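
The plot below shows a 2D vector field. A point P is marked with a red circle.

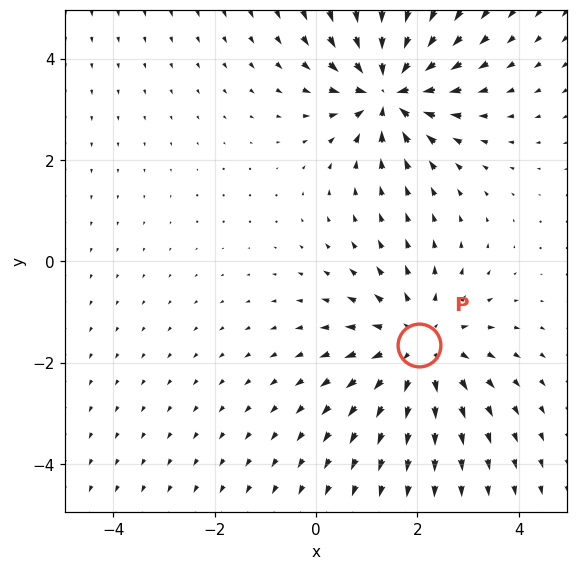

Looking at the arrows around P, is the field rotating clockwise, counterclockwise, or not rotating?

Near P at (2.0, -1.7) the arrows show no circulation. The curl there is ≈0.

not rotating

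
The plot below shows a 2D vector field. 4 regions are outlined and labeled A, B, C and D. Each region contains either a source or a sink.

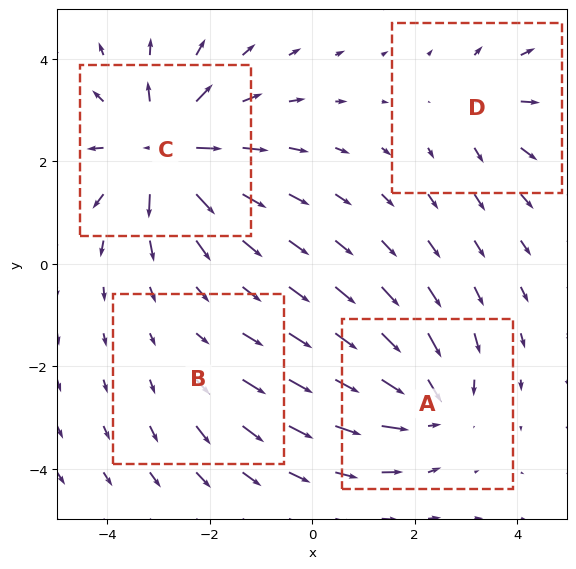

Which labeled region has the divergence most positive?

C

Divergence at each region's feature centre — A: about -4, B: about +2, C: about +6, D: about +3. Region C is most positive.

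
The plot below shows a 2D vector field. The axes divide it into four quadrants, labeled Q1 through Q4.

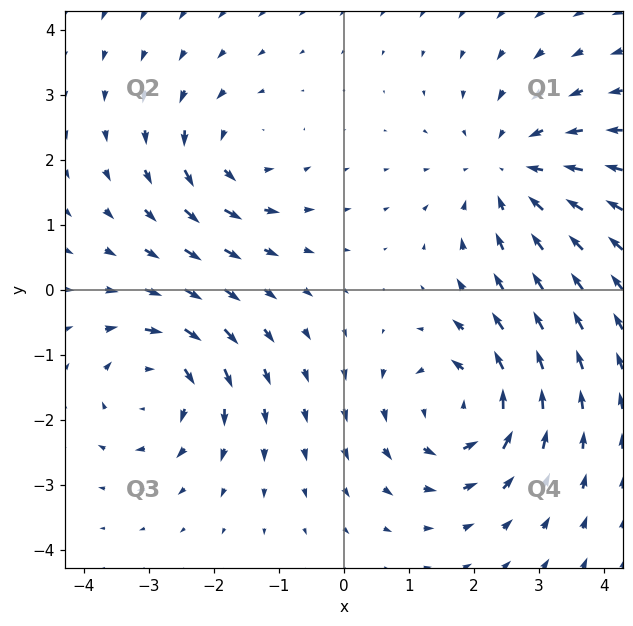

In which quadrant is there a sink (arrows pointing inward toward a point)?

The sink sits at approximately (2.6, 1.8), which lies in quadrant Q1. The divergence there is about -4, negative as expected for a sink.

Q1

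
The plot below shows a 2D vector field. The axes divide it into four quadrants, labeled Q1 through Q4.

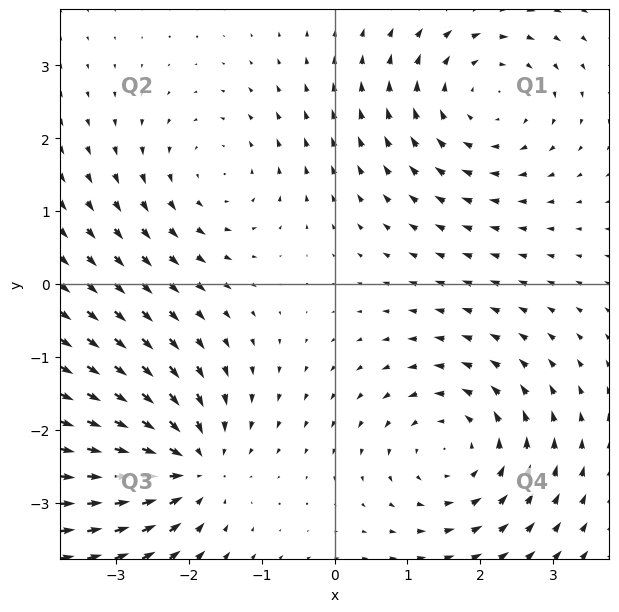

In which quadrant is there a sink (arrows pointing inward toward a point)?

The sink sits at approximately (-2.0, -2.5), which lies in quadrant Q3. The divergence there is about -5, negative as expected for a sink.

Q3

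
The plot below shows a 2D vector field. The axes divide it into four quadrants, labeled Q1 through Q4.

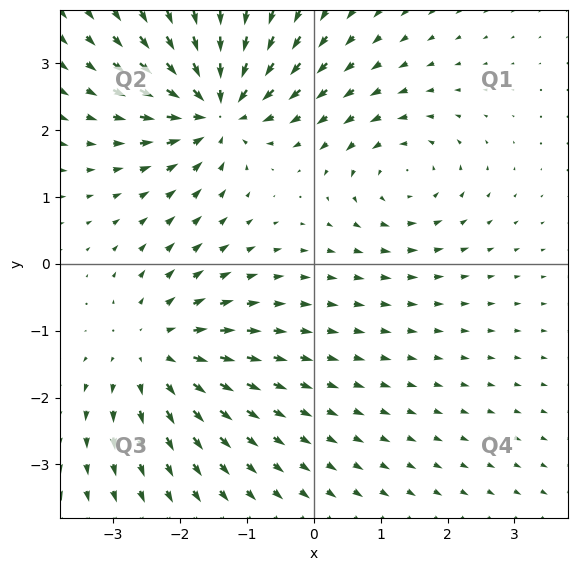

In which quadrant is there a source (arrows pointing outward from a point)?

Q3

The source sits at approximately (-2.4, -1.3), which lies in quadrant Q3. The divergence there is about +3, positive as expected for a source.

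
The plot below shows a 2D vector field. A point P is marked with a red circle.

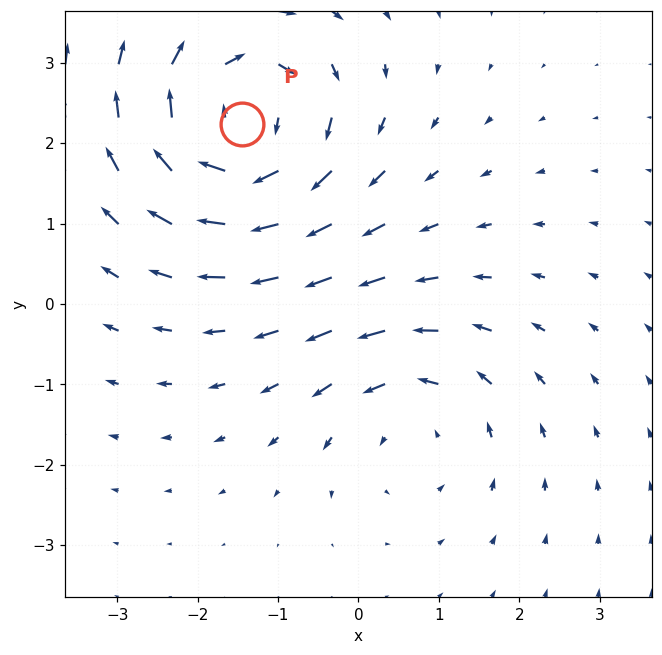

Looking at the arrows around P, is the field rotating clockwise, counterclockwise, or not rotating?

clockwise

Near P at (-1.4, 2.2) the arrows circulate clockwise. The curl (z-component) there is about -5; negative curl means clockwise rotation.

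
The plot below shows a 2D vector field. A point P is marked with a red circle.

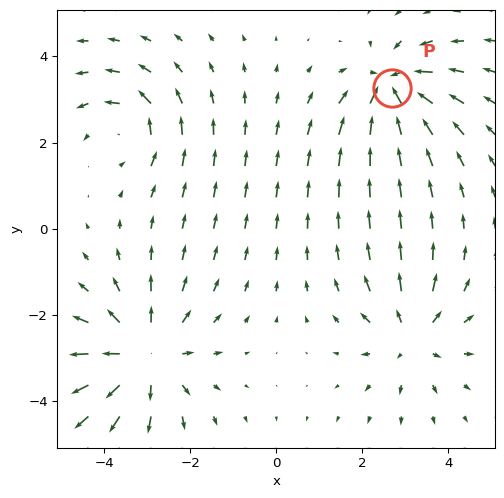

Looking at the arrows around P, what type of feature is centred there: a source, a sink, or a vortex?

At P (2.7, 3.3) the arrows converge inward. Divergence about -5, curl ≈0 — negative divergence with near-zero curl is a sink.

sink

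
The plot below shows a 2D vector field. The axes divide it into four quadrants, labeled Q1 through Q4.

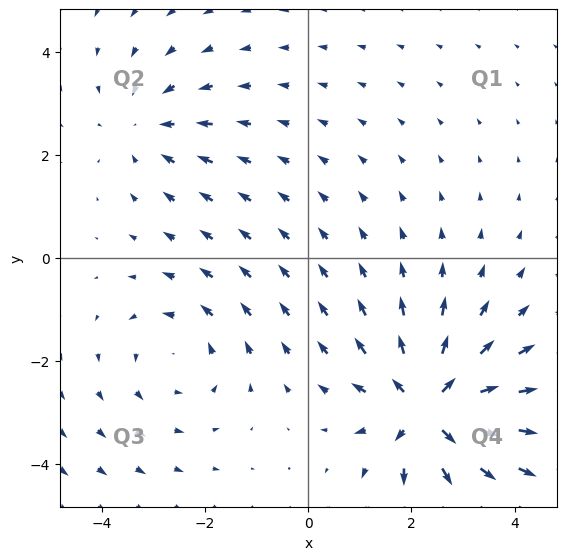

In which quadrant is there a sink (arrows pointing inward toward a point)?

Q2

The sink sits at approximately (-3.2, 2.6), which lies in quadrant Q2. The divergence there is about -2, negative as expected for a sink.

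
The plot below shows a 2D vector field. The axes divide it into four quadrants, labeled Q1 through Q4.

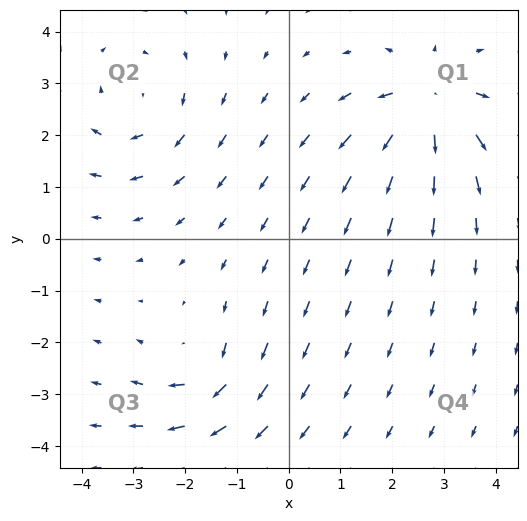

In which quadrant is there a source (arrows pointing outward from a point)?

Q1

The source sits at approximately (2.7, 2.6), which lies in quadrant Q1. The divergence there is about +6, positive as expected for a source.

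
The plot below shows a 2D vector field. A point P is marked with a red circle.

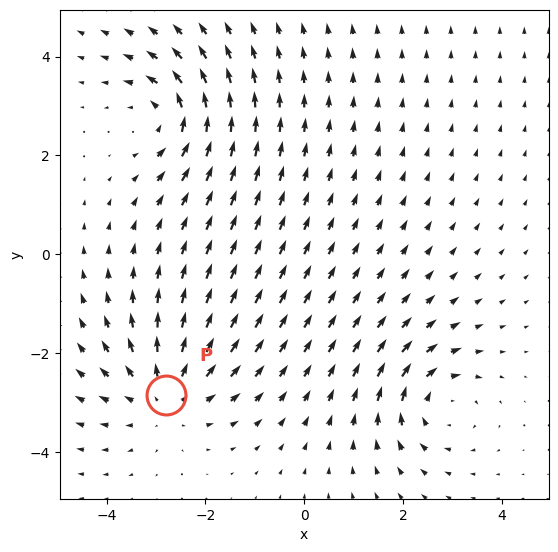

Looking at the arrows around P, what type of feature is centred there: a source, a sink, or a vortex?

At P (-2.8, -2.8) the arrows spread outward. Divergence about +4, curl ≈0 — positive divergence with near-zero curl is a source.

source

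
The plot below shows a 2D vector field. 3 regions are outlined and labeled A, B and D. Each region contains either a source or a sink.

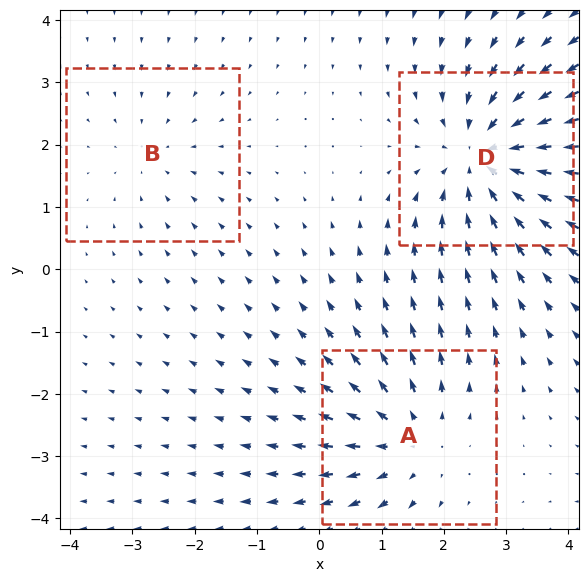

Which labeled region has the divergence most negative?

D

Divergence at each region's feature centre — A: about +3, B: about -2, D: about -4. Region D is most negative.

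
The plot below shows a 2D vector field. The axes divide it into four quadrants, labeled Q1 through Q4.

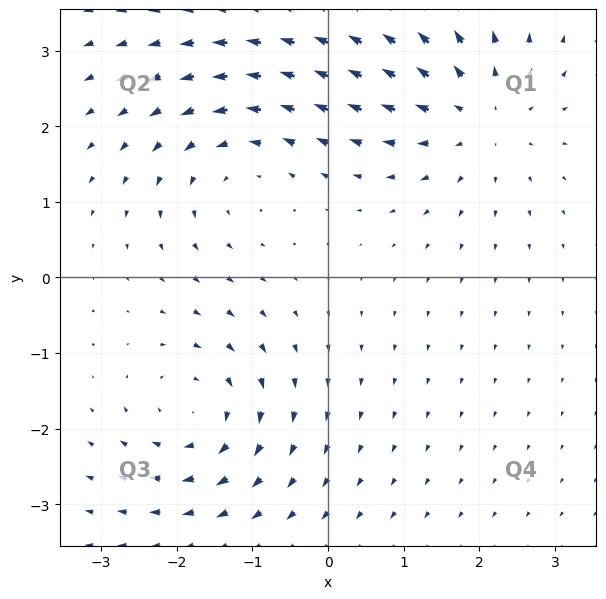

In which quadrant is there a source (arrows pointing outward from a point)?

Q1

The source sits at approximately (2.0, 2.2), which lies in quadrant Q1. The divergence there is about +4, positive as expected for a source.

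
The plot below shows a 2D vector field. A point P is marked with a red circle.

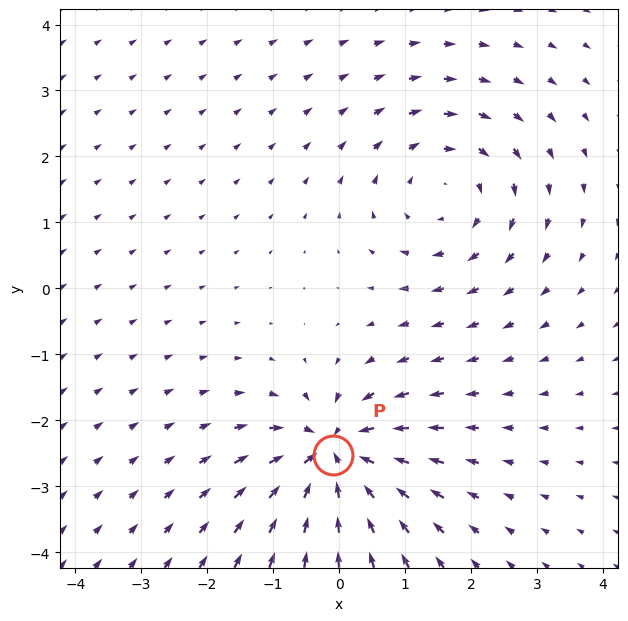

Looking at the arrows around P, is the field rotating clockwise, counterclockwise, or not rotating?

Near P at (-0.1, -2.5) the arrows show no circulation. The curl there is ≈0.

not rotating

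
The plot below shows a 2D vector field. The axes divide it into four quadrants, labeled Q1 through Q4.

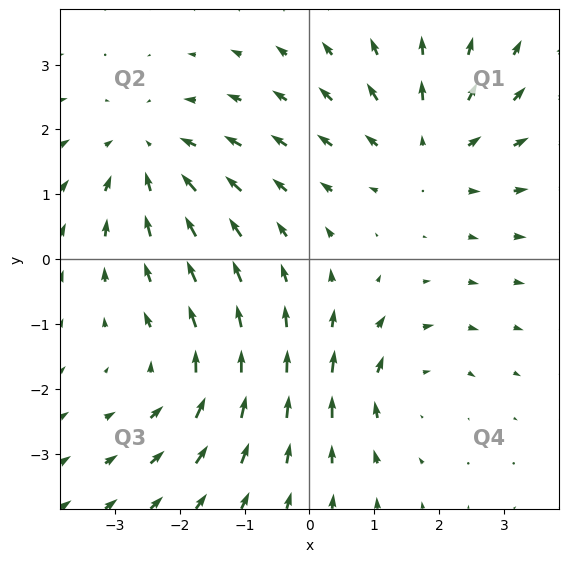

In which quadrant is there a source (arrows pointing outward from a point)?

The source sits at approximately (1.8, 1.7), which lies in quadrant Q1. The divergence there is about +3, positive as expected for a source.

Q1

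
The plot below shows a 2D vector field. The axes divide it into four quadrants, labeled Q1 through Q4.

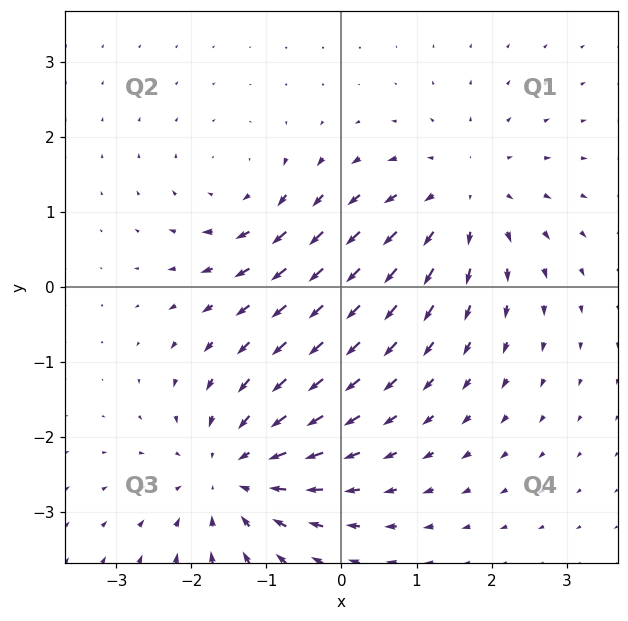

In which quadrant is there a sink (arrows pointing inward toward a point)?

The sink sits at approximately (-1.4, -2.5), which lies in quadrant Q3. The divergence there is about -4, negative as expected for a sink.

Q3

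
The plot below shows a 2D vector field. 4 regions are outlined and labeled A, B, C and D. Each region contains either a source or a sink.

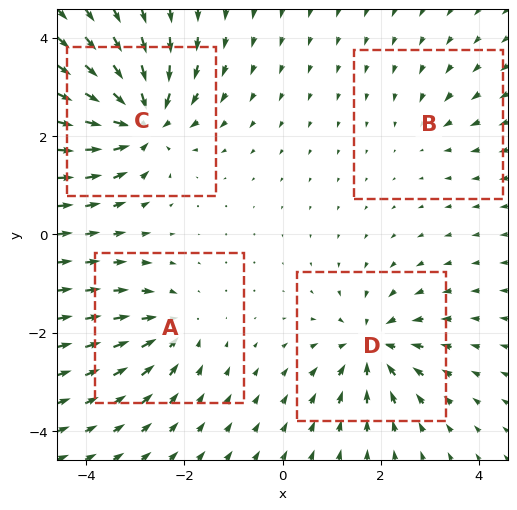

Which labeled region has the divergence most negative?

Divergence at each region's feature centre — A: about -4, B: about -2, C: about -8, D: about -6. Region C is most negative.

C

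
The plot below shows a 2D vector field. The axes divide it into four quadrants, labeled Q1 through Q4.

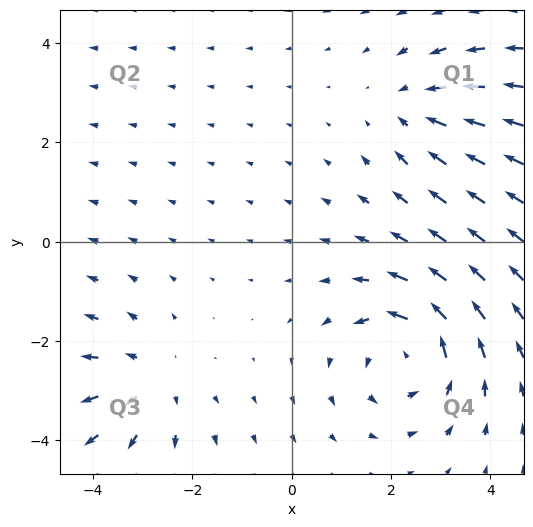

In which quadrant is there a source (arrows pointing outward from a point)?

The source sits at approximately (-2.8, -2.8), which lies in quadrant Q3. The divergence there is about +3, positive as expected for a source.

Q3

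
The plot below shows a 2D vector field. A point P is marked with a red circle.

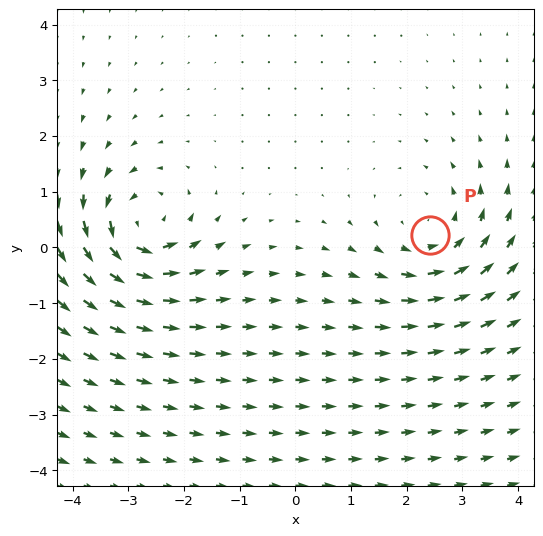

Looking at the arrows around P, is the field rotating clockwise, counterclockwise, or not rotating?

Near P at (2.4, 0.2) the arrows circulate counterclockwise. The curl (z-component) there is about +4; positive curl means counterclockwise rotation.

counterclockwise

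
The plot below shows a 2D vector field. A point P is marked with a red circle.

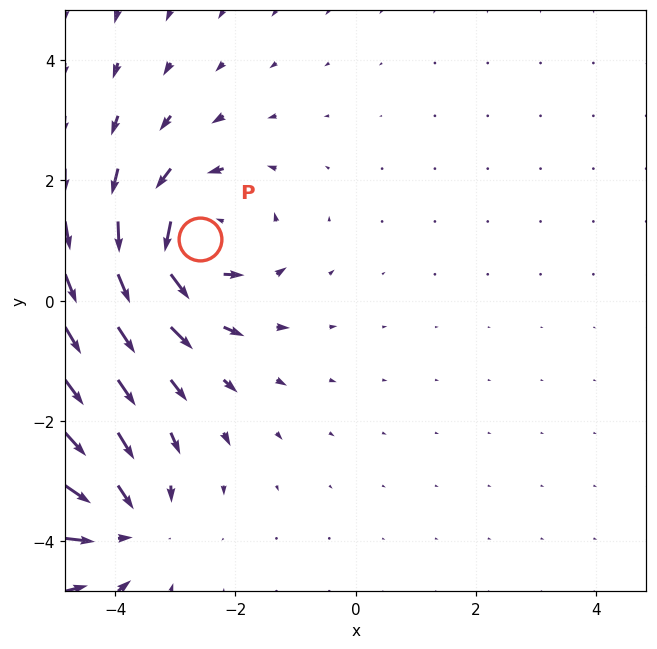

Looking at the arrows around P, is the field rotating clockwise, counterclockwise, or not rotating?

counterclockwise

Near P at (-2.6, 1.0) the arrows circulate counterclockwise. The curl (z-component) there is about +5; positive curl means counterclockwise rotation.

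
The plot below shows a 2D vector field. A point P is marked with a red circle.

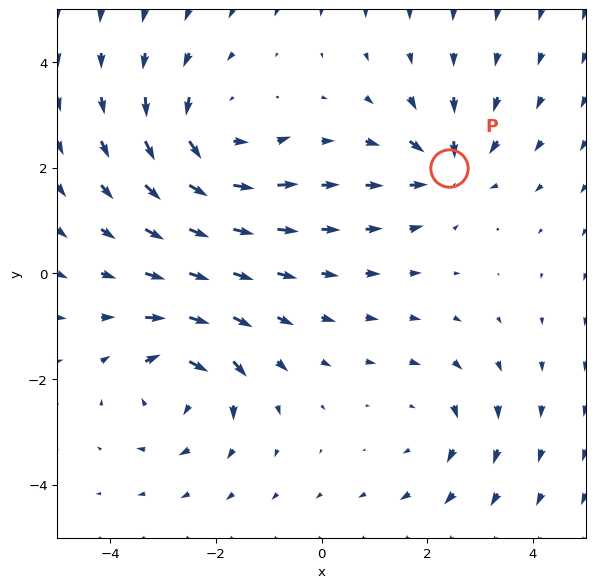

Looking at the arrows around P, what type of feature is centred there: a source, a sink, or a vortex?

sink

At P (2.4, 2.0) the arrows converge inward. Divergence about -4, curl ≈0 — negative divergence with near-zero curl is a sink.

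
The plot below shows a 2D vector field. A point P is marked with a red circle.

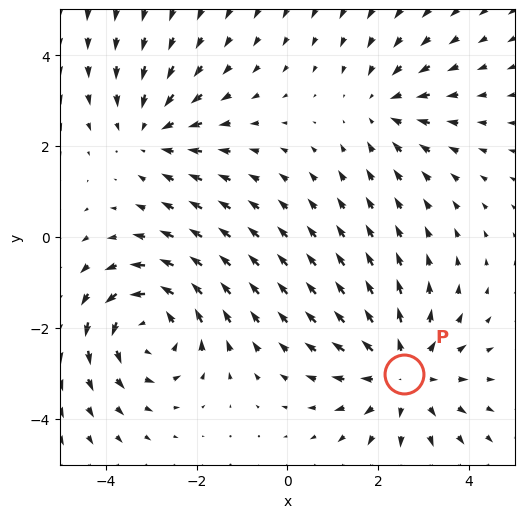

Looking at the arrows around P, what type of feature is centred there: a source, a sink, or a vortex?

At P (2.6, -3.0) the arrows spread outward. Divergence about +4, curl ≈0 — positive divergence with near-zero curl is a source.

source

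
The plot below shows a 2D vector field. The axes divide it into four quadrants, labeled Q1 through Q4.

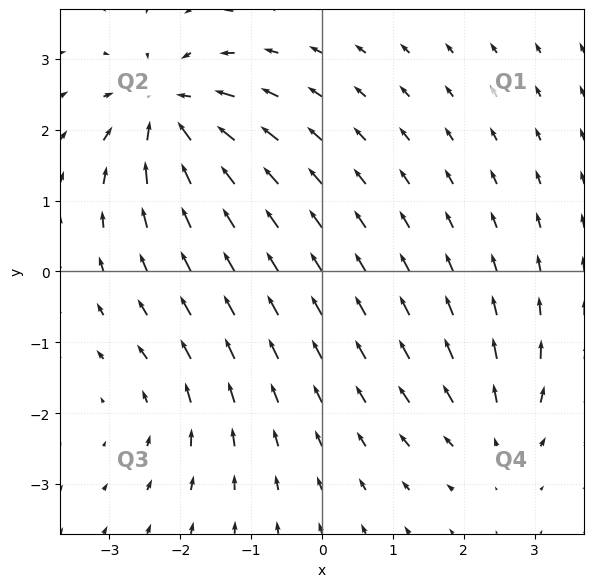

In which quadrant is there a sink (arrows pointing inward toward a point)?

The sink sits at approximately (-2.2, 2.2), which lies in quadrant Q2. The divergence there is about -6, negative as expected for a sink.

Q2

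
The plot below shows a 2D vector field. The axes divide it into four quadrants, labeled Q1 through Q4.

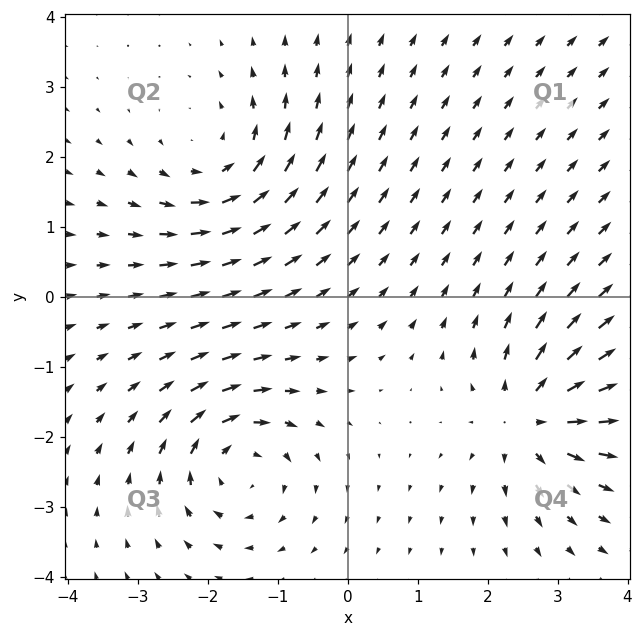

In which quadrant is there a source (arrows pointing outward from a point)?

Q4

The source sits at approximately (2.6, -1.7), which lies in quadrant Q4. The divergence there is about +4, positive as expected for a source.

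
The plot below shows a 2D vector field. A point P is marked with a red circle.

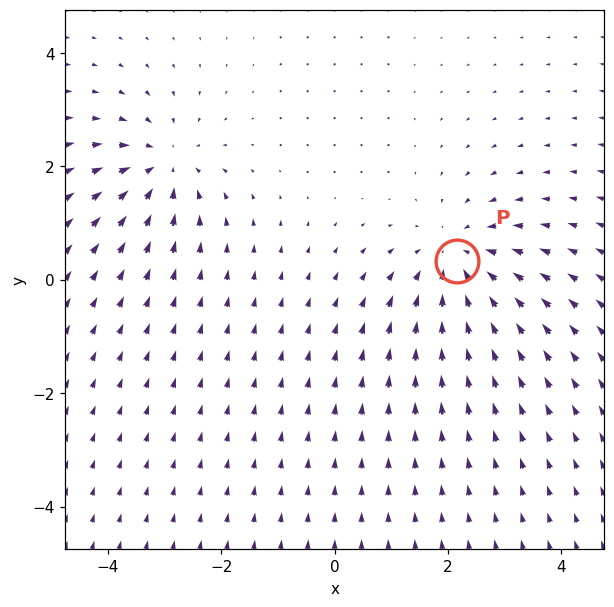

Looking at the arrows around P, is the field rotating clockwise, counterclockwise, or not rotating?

Near P at (2.2, 0.3) the arrows show no circulation. The curl there is ≈0.

not rotating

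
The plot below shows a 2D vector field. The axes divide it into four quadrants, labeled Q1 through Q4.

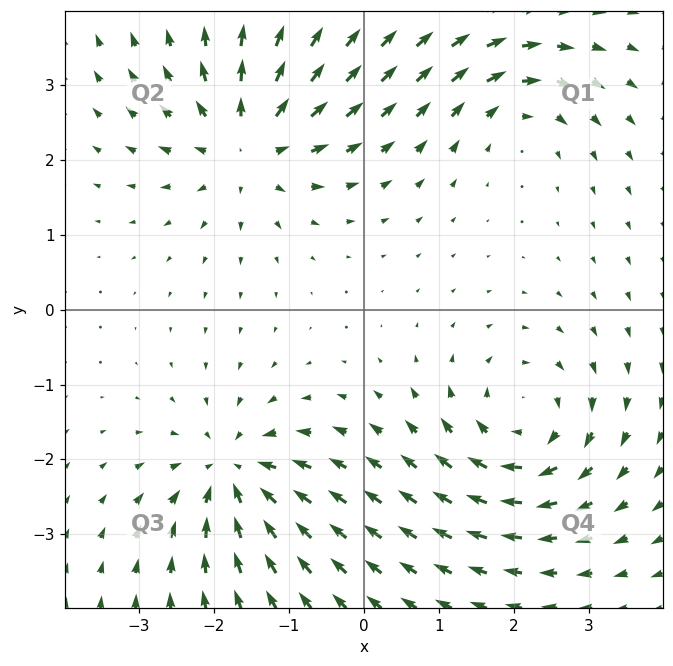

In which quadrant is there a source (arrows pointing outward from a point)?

The source sits at approximately (-1.5, 2.2), which lies in quadrant Q2. The divergence there is about +6, positive as expected for a source.

Q2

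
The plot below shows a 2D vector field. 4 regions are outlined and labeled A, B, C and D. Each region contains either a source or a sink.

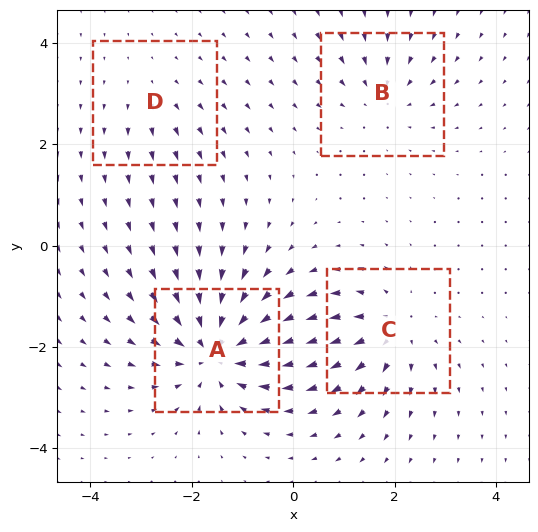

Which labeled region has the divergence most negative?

Divergence at each region's feature centre — A: about -8, B: about -4, C: about +5, D: about +2. Region A is most negative.

A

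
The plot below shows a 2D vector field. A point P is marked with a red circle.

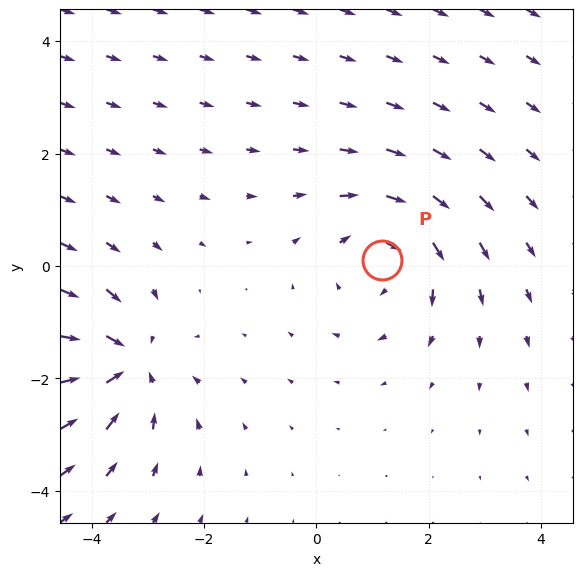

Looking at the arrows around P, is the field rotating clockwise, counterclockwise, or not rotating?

Near P at (1.2, 0.1) the arrows circulate clockwise. The curl (z-component) there is about -3; negative curl means clockwise rotation.

clockwise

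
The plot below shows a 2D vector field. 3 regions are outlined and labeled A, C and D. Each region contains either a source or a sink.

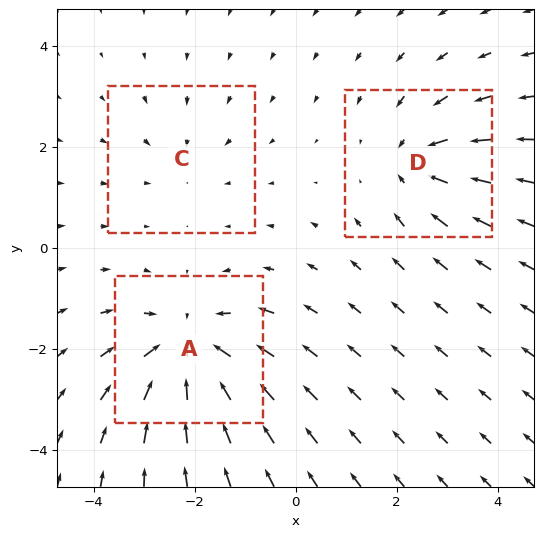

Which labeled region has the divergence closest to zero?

Divergence at each region's feature centre — A: about -5, C: about -2, D: about -3. Region C is closest to zero.

C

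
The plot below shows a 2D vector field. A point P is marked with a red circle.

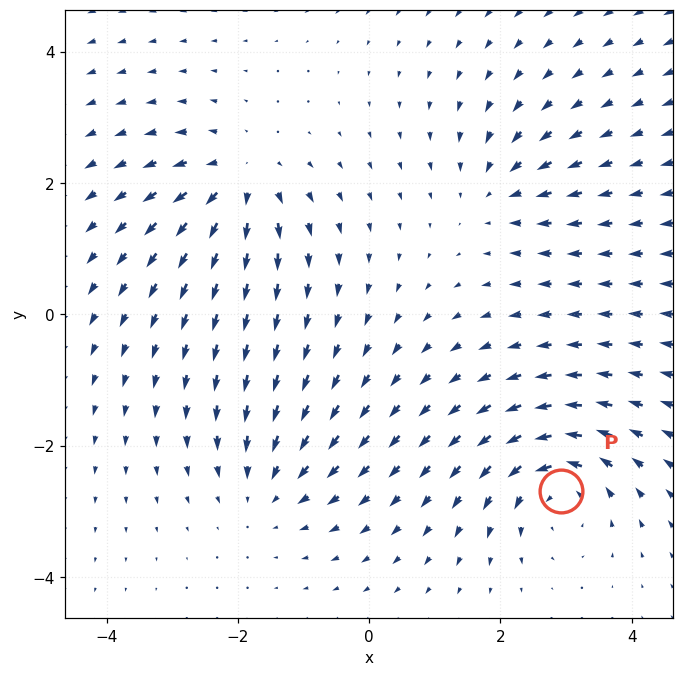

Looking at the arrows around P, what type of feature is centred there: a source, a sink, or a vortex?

vortex

At P (2.9, -2.7) the arrows circulate counterclockwise. Divergence ≈0, curl about +5 — near-zero divergence with nonzero curl is a vortex.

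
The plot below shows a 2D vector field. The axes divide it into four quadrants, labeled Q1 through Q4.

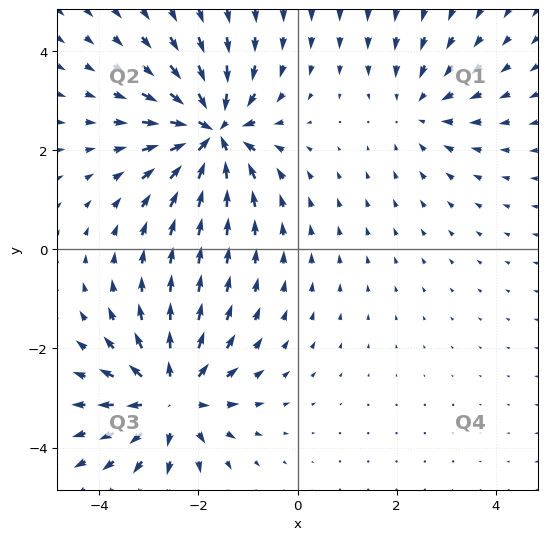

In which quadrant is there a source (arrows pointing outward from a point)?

Q3

The source sits at approximately (-2.5, -3.0), which lies in quadrant Q3. The divergence there is about +5, positive as expected for a source.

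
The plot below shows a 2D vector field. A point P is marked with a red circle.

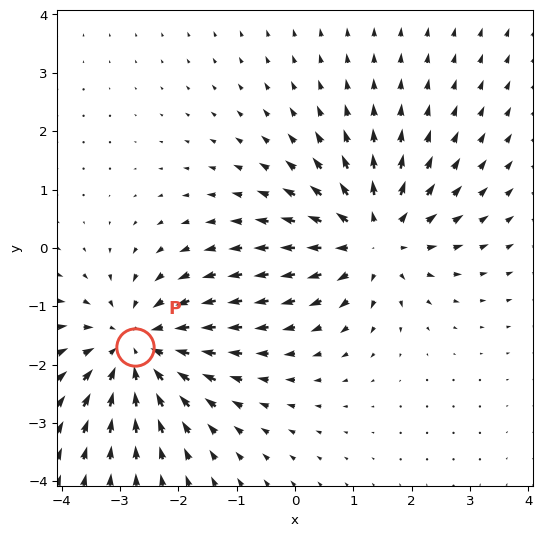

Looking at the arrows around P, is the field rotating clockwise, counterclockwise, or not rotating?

not rotating

Near P at (-2.7, -1.7) the arrows show no circulation. The curl there is ≈0.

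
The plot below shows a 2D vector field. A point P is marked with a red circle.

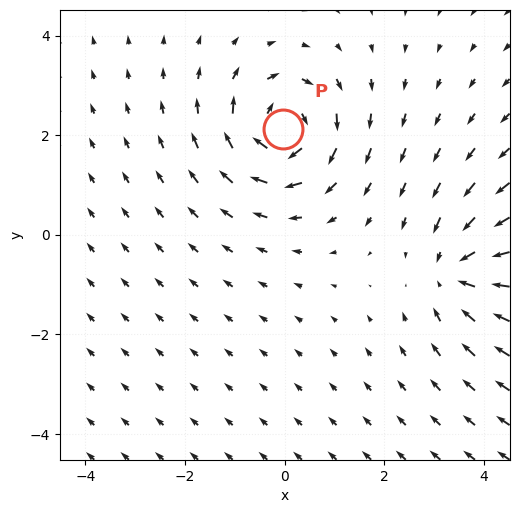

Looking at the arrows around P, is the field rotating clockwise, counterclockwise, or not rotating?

clockwise

Near P at (-0.0, 2.1) the arrows circulate clockwise. The curl (z-component) there is about -4; negative curl means clockwise rotation.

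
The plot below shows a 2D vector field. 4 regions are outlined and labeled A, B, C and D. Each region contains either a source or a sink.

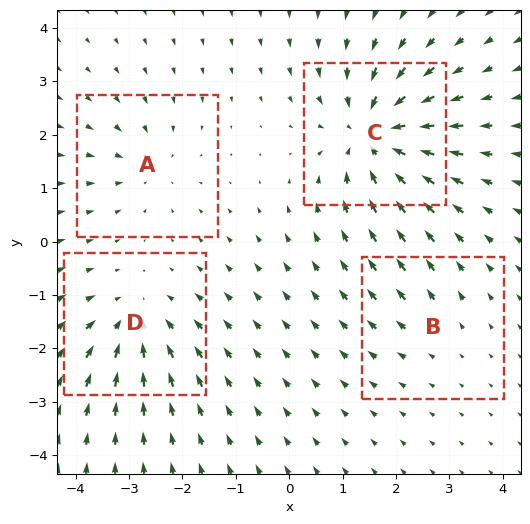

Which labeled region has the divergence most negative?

Divergence at each region's feature centre — A: about -4, B: about +2, C: about -8, D: about -5. Region C is most negative.

C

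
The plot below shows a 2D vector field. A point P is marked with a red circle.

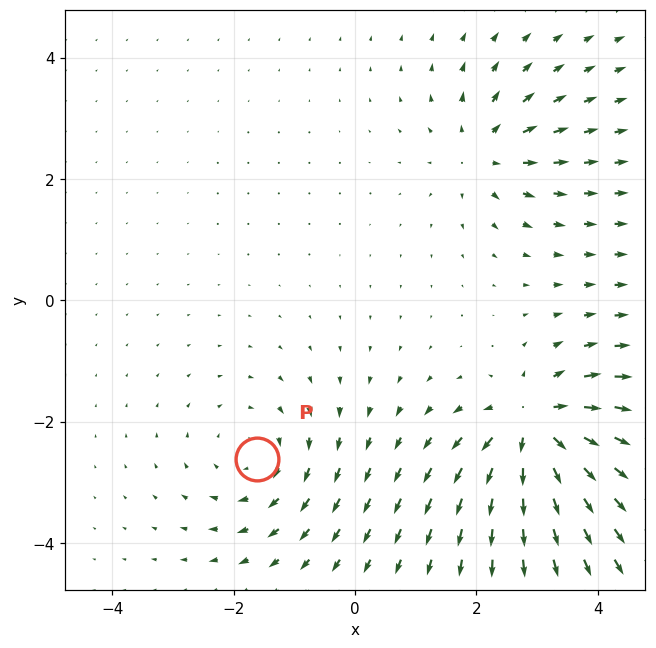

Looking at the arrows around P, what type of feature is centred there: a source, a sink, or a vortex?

At P (-1.6, -2.6) the arrows circulate clockwise. Divergence ≈0, curl about -3 — near-zero divergence with nonzero curl is a vortex.

vortex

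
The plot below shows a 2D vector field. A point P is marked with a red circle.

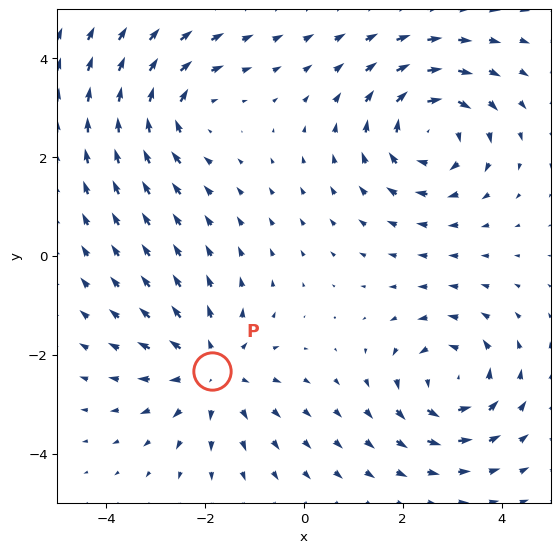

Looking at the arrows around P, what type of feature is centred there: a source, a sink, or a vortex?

At P (-1.9, -2.3) the arrows spread outward. Divergence about +4, curl ≈0 — positive divergence with near-zero curl is a source.

source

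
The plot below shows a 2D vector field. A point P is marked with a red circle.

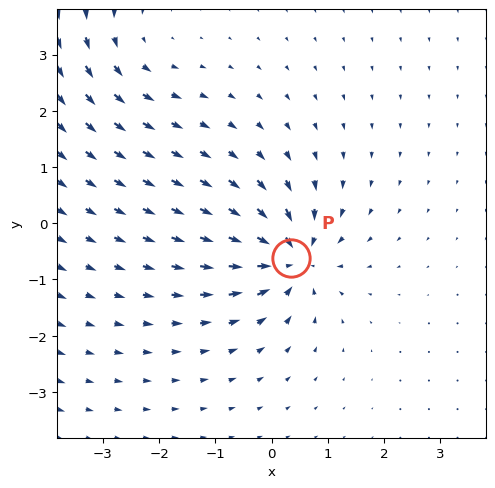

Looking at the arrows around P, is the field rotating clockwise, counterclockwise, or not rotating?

not rotating

Near P at (0.3, -0.6) the arrows show no circulation. The curl there is ≈0.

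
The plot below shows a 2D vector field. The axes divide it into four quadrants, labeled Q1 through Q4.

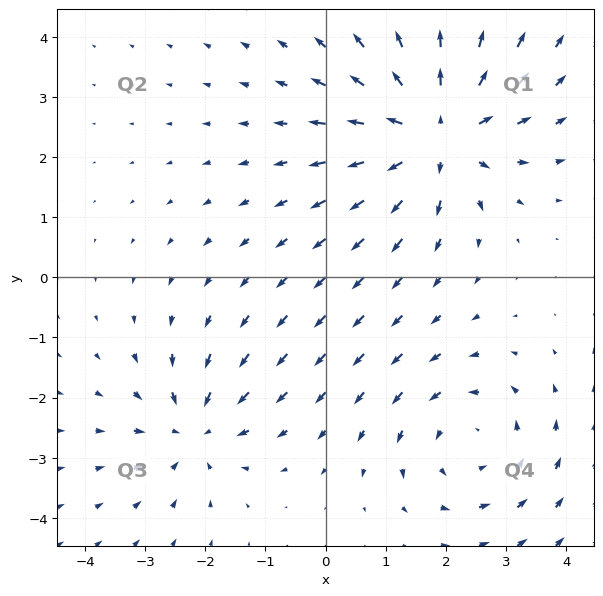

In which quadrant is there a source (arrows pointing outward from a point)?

The source sits at approximately (1.8, 2.4), which lies in quadrant Q1. The divergence there is about +5, positive as expected for a source.

Q1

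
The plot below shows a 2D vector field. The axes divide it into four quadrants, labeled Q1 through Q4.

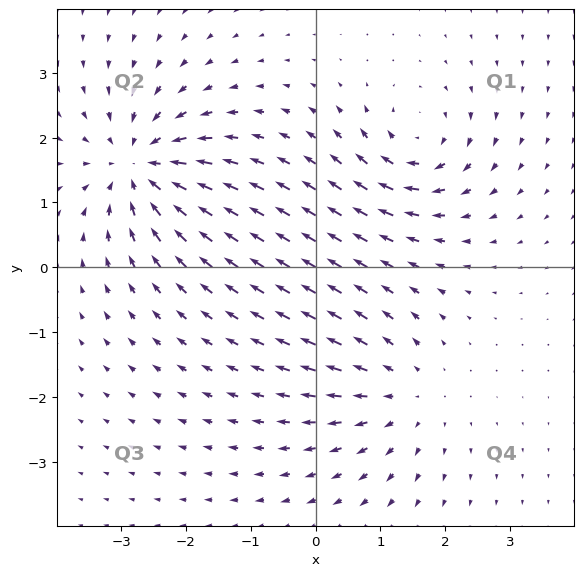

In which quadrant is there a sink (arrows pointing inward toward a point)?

Q2

The sink sits at approximately (-2.7, 1.6), which lies in quadrant Q2. The divergence there is about -6, negative as expected for a sink.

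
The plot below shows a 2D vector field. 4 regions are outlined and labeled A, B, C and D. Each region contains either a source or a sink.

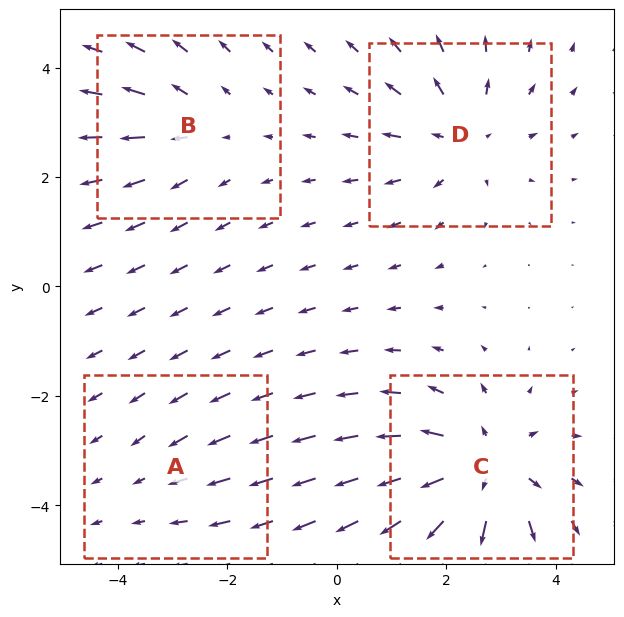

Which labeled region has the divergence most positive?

Divergence at each region's feature centre — A: about -2, B: about +3, C: about +6, D: about +4. Region C is most positive.

C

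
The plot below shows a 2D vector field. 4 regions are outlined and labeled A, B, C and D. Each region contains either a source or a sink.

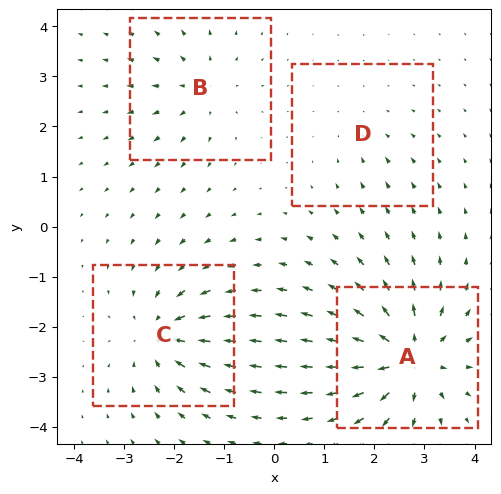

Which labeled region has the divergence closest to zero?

Divergence at each region's feature centre — A: about +8, B: about +4, C: about -6, D: about -2. Region D is closest to zero.

D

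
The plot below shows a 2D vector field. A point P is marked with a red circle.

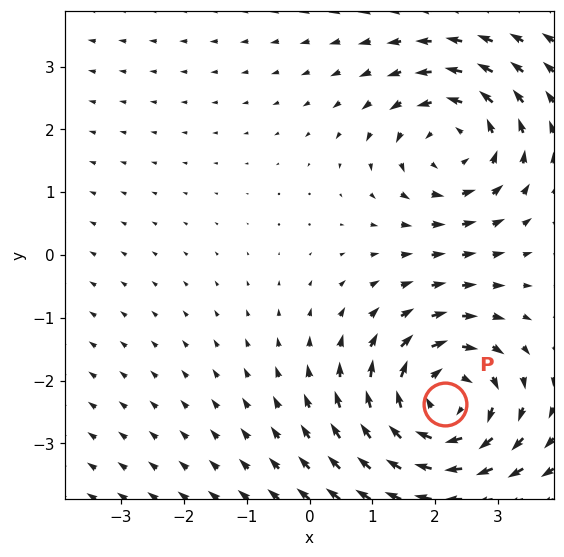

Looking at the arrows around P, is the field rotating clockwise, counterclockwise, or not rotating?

Near P at (2.1, -2.4) the arrows circulate clockwise. The curl (z-component) there is about -5; negative curl means clockwise rotation.

clockwise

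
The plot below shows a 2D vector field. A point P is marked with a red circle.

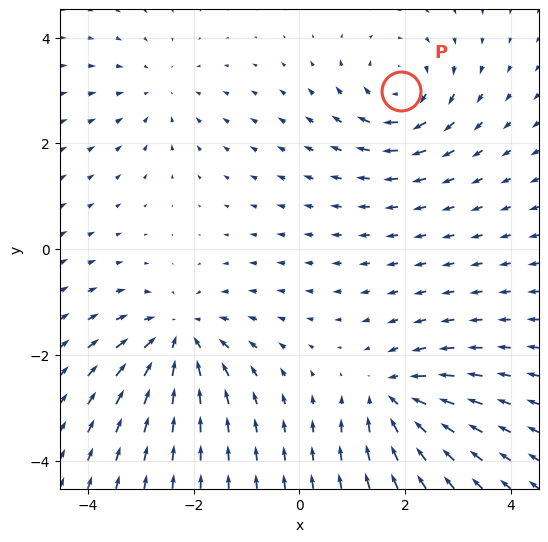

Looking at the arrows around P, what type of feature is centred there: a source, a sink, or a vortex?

vortex

At P (1.9, 3.0) the arrows circulate clockwise. Divergence ≈0, curl about -4 — near-zero divergence with nonzero curl is a vortex.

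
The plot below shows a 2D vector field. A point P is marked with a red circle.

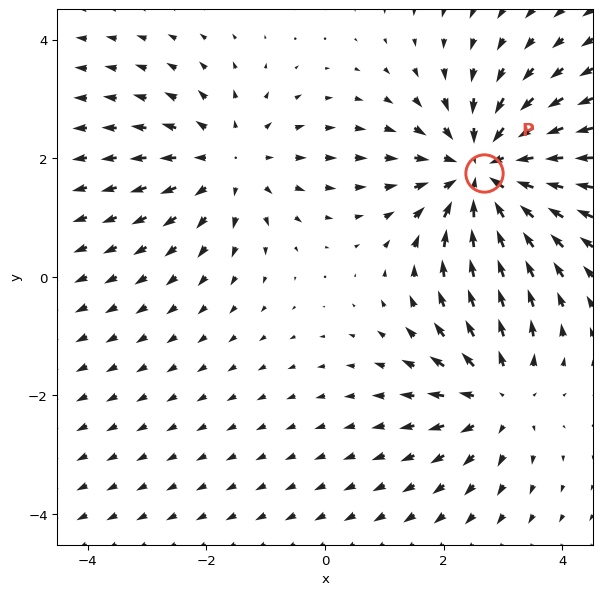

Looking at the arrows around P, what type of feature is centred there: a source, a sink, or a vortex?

At P (2.7, 1.8) the arrows converge inward. Divergence about -4, curl ≈0 — negative divergence with near-zero curl is a sink.

sink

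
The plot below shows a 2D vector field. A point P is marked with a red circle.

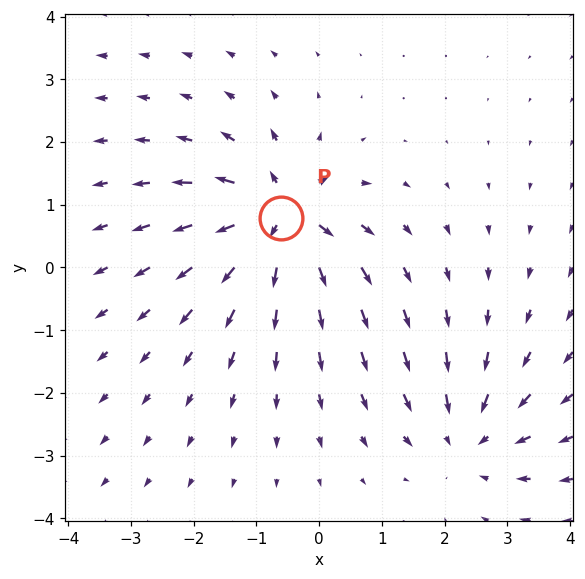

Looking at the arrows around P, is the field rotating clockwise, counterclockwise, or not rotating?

not rotating

Near P at (-0.6, 0.8) the arrows show no circulation. The curl there is ≈0.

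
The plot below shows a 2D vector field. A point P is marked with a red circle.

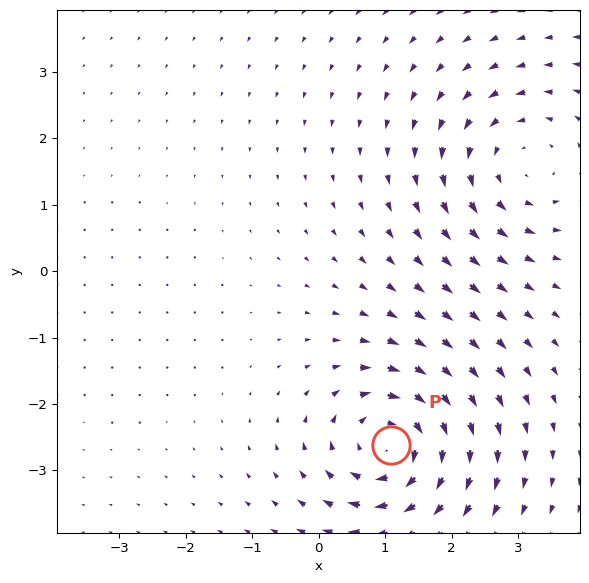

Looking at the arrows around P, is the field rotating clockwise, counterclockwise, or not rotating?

Near P at (1.1, -2.6) the arrows circulate clockwise. The curl (z-component) there is about -6; negative curl means clockwise rotation.

clockwise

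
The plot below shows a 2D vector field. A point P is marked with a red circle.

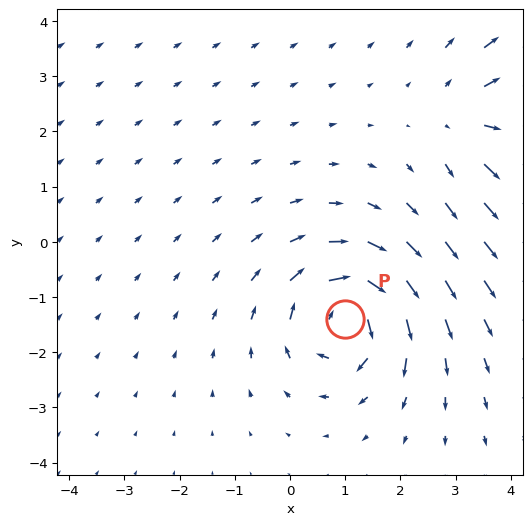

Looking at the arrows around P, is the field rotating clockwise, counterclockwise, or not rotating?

clockwise

Near P at (1.0, -1.4) the arrows circulate clockwise. The curl (z-component) there is about -6; negative curl means clockwise rotation.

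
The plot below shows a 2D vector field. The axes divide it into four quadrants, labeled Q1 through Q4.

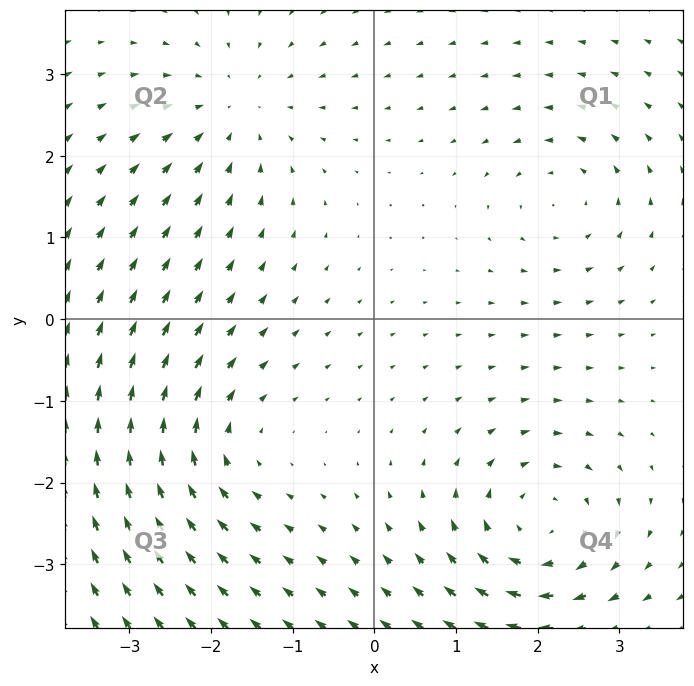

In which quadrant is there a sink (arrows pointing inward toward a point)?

Q2

The sink sits at approximately (-1.7, 2.6), which lies in quadrant Q2. The divergence there is about -3, negative as expected for a sink.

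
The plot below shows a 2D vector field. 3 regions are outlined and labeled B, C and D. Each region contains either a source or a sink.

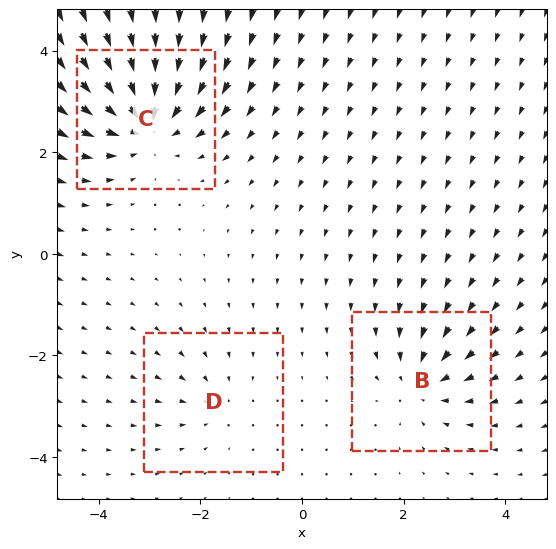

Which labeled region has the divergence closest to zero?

D

Divergence at each region's feature centre — B: about -3, C: about -5, D: about -2. Region D is closest to zero.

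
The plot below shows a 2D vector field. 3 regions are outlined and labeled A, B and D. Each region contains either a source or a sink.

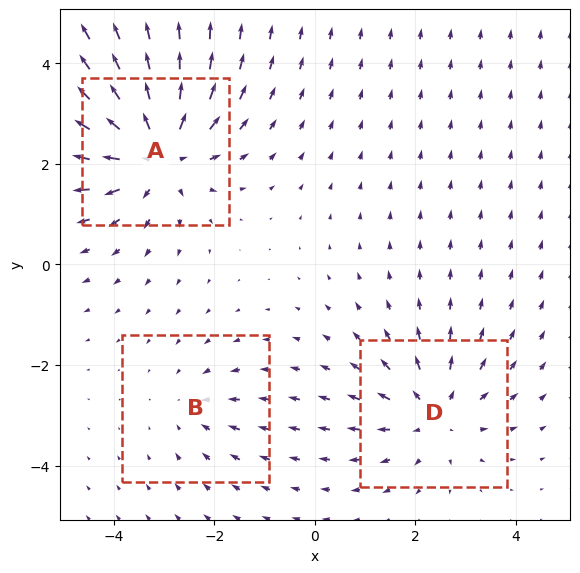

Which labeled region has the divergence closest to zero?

B

Divergence at each region's feature centre — A: about +5, B: about -2, D: about +3. Region B is closest to zero.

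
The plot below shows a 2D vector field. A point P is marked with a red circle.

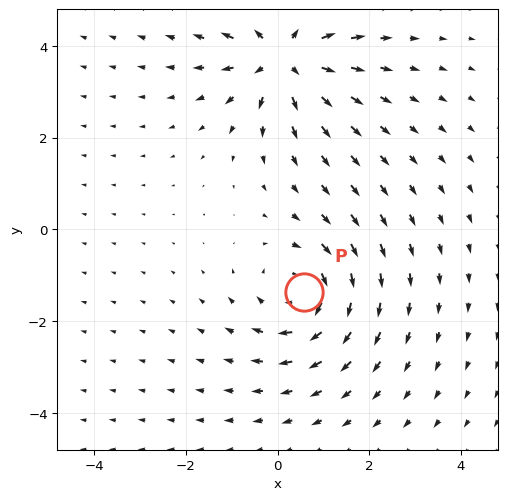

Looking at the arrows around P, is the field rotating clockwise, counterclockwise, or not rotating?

clockwise

Near P at (0.6, -1.4) the arrows circulate clockwise. The curl (z-component) there is about -4; negative curl means clockwise rotation.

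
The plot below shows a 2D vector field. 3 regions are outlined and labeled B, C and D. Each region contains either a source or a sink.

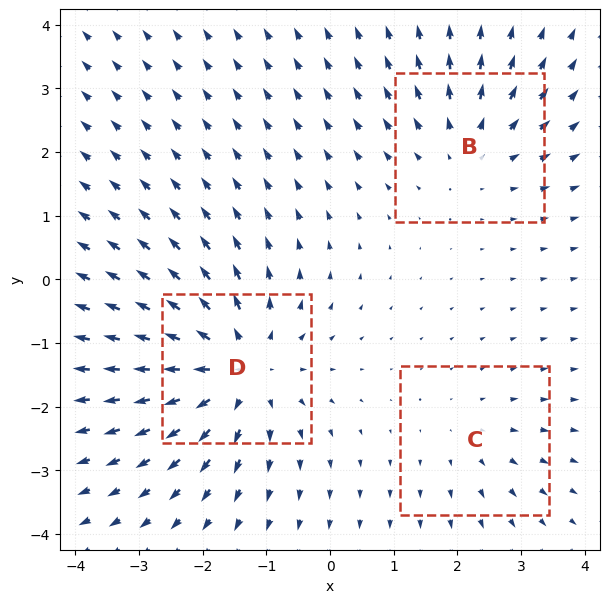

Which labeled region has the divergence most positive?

D

Divergence at each region's feature centre — B: about +3, C: about +2, D: about +5. Region D is most positive.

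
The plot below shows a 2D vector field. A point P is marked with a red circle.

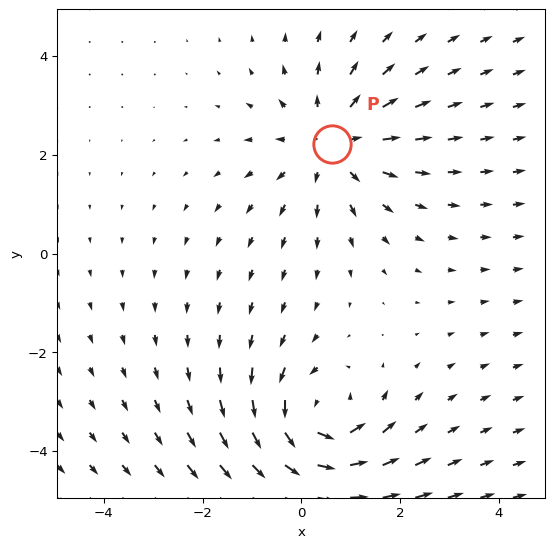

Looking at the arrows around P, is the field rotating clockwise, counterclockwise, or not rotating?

not rotating

Near P at (0.6, 2.2) the arrows show no circulation. The curl there is ≈0.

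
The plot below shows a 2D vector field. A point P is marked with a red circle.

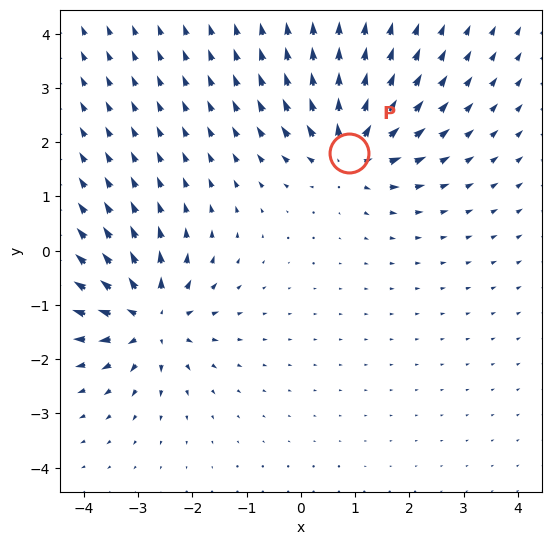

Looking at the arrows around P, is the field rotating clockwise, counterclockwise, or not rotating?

Near P at (0.9, 1.8) the arrows show no circulation. The curl there is ≈0.

not rotating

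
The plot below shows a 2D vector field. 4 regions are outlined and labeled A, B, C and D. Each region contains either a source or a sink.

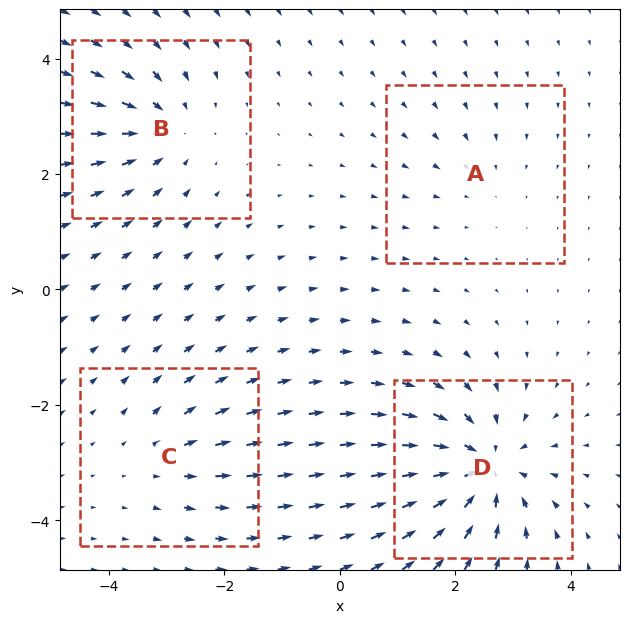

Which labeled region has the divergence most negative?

D

Divergence at each region's feature centre — A: about -2, B: about -5, C: about +3, D: about -7. Region D is most negative.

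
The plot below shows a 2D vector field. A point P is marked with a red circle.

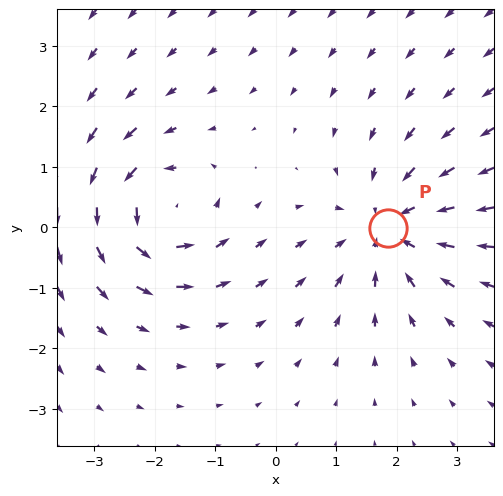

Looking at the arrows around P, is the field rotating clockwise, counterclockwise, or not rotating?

not rotating

Near P at (1.9, -0.0) the arrows show no circulation. The curl there is ≈0.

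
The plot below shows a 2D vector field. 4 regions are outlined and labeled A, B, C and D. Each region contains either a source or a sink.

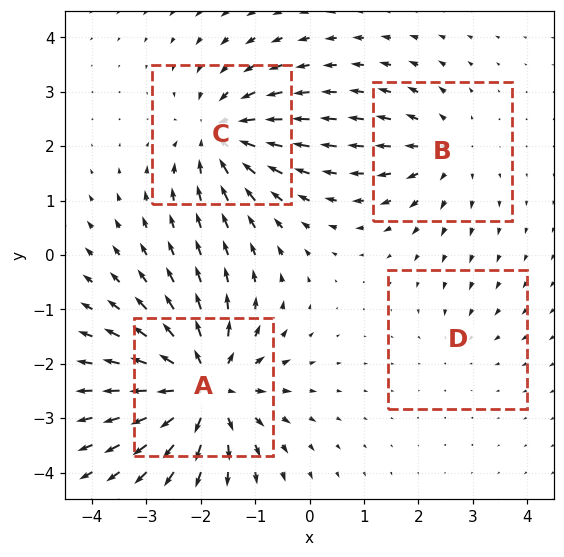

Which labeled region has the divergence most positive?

A

Divergence at each region's feature centre — A: about +8, B: about +4, C: about -6, D: about -2. Region A is most positive.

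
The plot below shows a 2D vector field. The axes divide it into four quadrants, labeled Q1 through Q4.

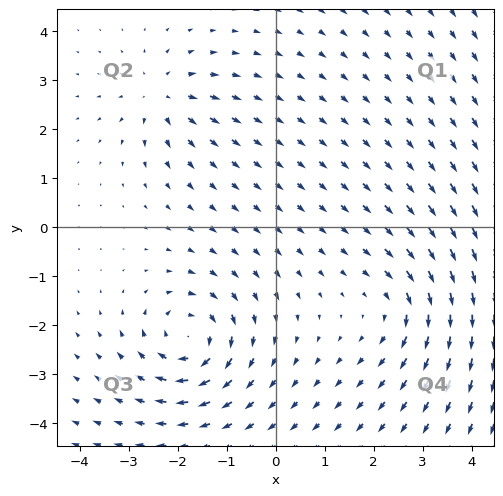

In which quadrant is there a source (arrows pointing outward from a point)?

The source sits at approximately (-2.3, 2.7), which lies in quadrant Q2. The divergence there is about +4, positive as expected for a source.

Q2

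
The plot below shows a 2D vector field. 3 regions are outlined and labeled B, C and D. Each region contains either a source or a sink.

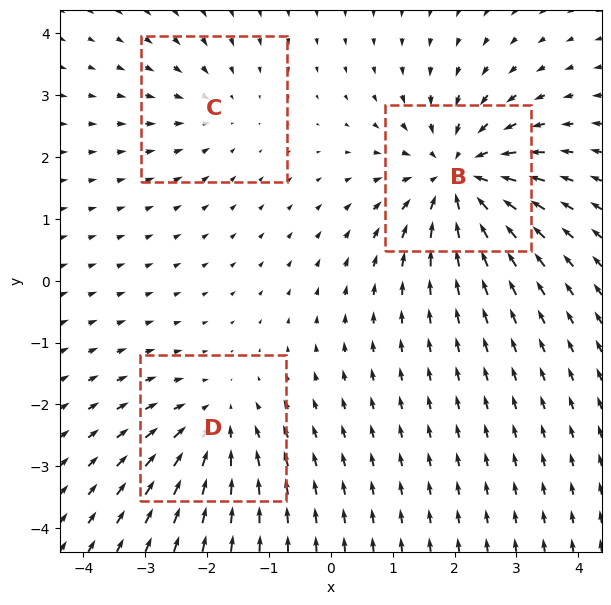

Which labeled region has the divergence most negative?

Divergence at each region's feature centre — B: about -5, C: about -2, D: about -3. Region B is most negative.

B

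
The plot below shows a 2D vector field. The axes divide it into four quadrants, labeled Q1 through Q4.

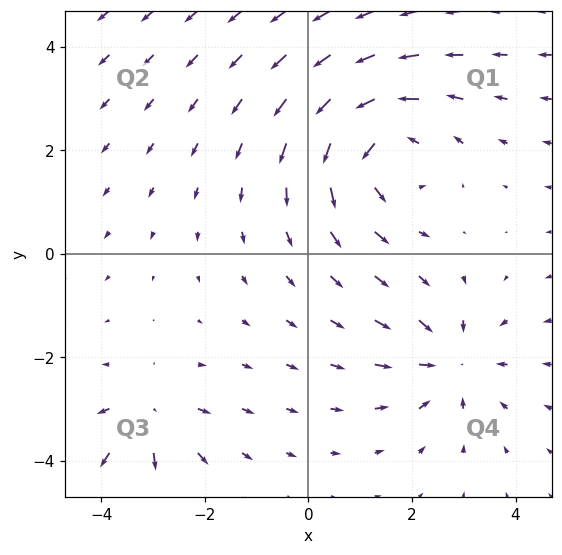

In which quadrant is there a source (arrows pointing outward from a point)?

The source sits at approximately (-3.1, -3.1), which lies in quadrant Q3. The divergence there is about +4, positive as expected for a source.

Q3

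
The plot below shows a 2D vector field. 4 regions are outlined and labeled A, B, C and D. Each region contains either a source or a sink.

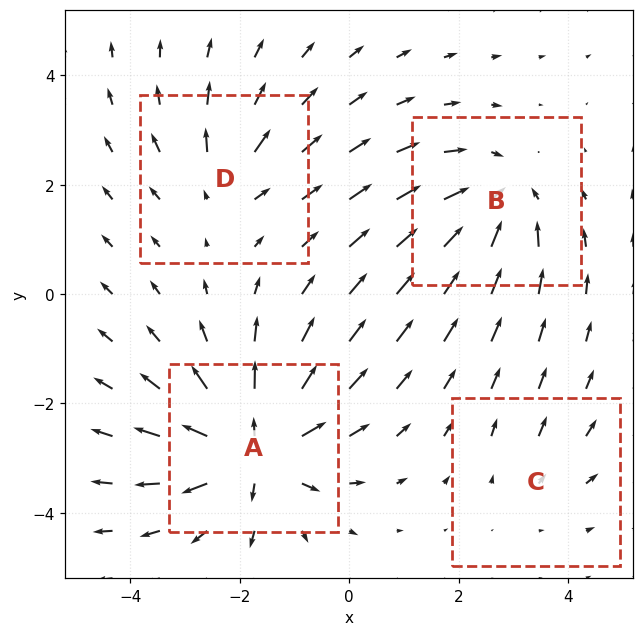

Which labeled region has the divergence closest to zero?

Divergence at each region's feature centre — A: about +7, B: about -5, C: about +2, D: about +3. Region C is closest to zero.

C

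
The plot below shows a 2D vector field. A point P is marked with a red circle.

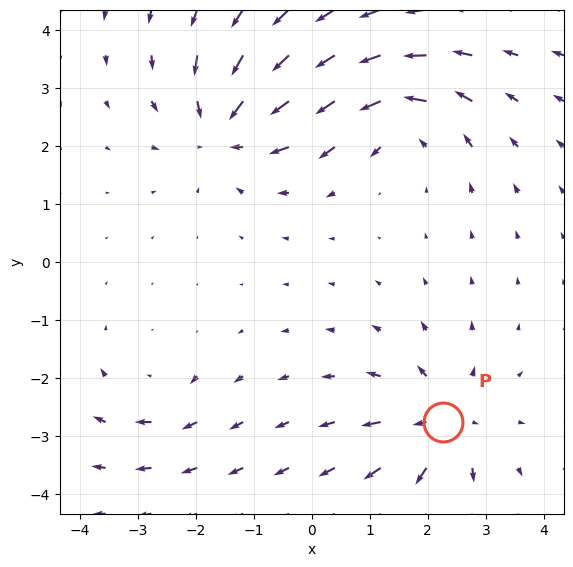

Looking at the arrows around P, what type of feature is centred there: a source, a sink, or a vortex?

At P (2.3, -2.8) the arrows spread outward. Divergence about +5, curl ≈0 — positive divergence with near-zero curl is a source.

source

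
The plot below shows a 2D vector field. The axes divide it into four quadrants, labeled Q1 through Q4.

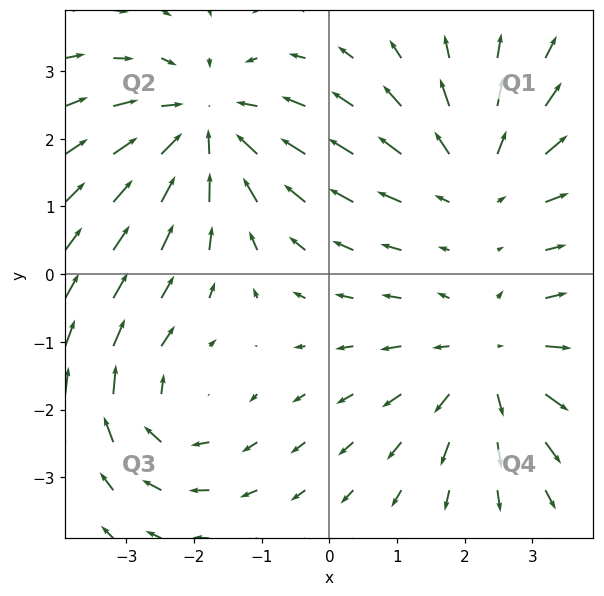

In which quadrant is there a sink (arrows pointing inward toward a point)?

Q2

The sink sits at approximately (-1.8, 2.2), which lies in quadrant Q2. The divergence there is about -4, negative as expected for a sink.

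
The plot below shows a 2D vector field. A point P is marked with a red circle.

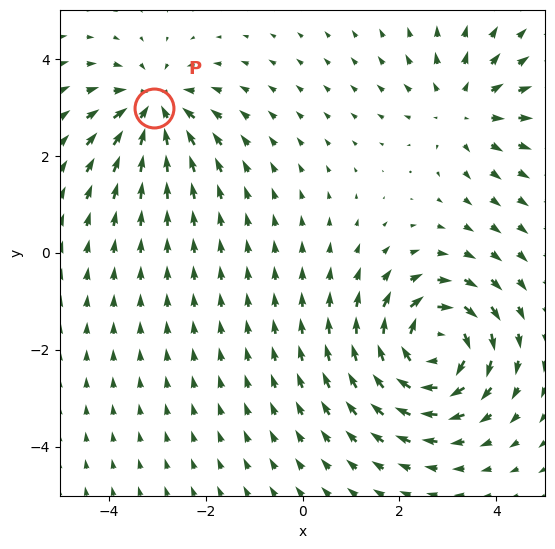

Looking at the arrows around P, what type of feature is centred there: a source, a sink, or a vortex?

At P (-3.1, 3.0) the arrows converge inward. Divergence about -4, curl ≈0 — negative divergence with near-zero curl is a sink.

sink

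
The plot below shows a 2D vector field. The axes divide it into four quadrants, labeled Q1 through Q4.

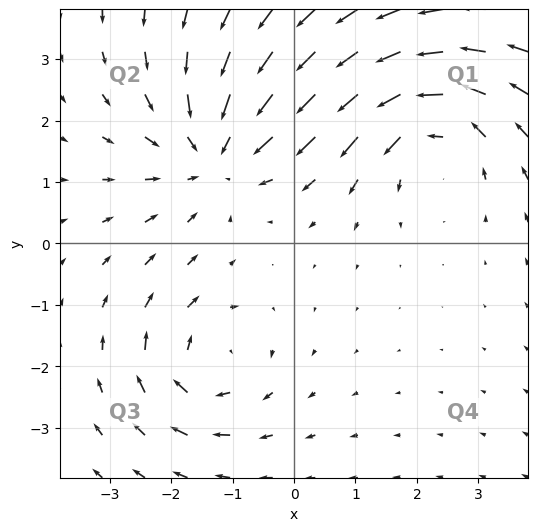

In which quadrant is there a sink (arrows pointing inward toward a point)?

The sink sits at approximately (-1.3, 1.5), which lies in quadrant Q2. The divergence there is about -4, negative as expected for a sink.

Q2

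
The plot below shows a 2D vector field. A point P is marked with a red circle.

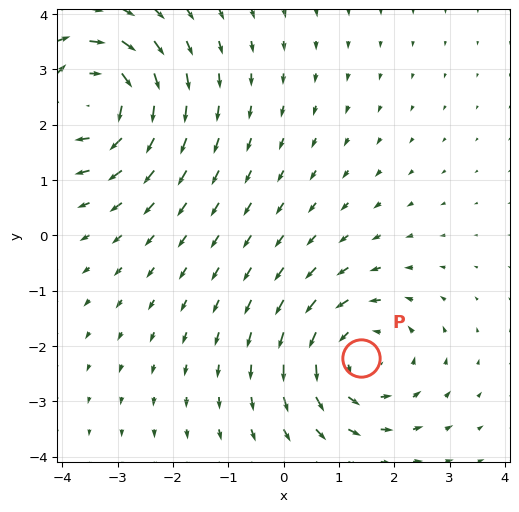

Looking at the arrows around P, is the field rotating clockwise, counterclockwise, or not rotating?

counterclockwise

Near P at (1.4, -2.2) the arrows circulate counterclockwise. The curl (z-component) there is about +3; positive curl means counterclockwise rotation.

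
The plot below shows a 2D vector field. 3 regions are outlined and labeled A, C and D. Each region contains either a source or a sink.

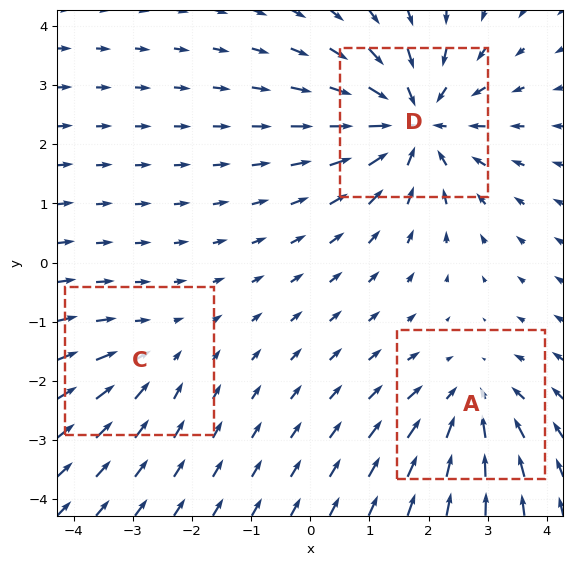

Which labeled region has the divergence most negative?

D

Divergence at each region's feature centre — A: about -3, C: about -2, D: about -5. Region D is most negative.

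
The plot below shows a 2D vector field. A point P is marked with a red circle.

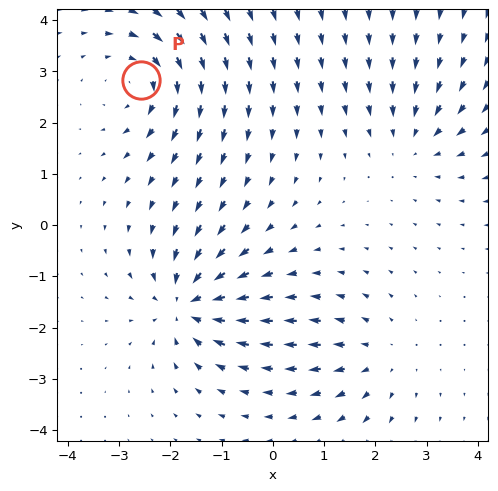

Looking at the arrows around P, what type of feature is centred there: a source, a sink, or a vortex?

At P (-2.6, 2.8) the arrows circulate clockwise. Divergence ≈0, curl about -5 — near-zero divergence with nonzero curl is a vortex.

vortex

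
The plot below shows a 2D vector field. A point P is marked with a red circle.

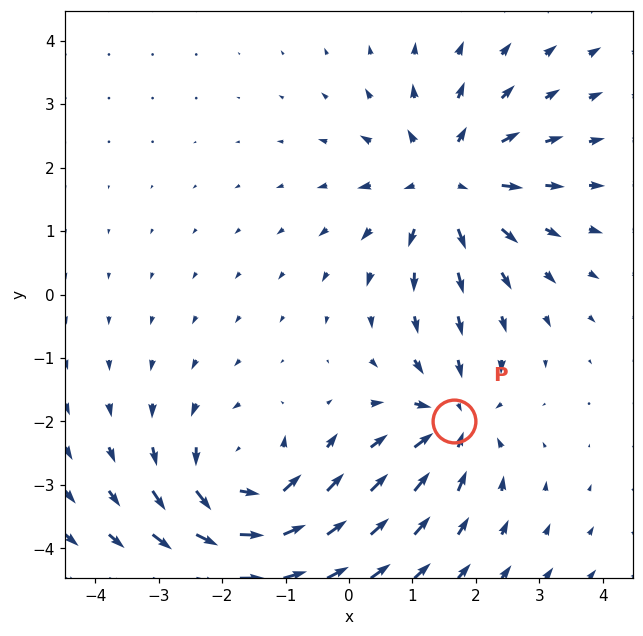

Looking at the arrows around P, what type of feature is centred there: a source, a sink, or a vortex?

At P (1.6, -2.0) the arrows converge inward. Divergence about -4, curl ≈0 — negative divergence with near-zero curl is a sink.

sink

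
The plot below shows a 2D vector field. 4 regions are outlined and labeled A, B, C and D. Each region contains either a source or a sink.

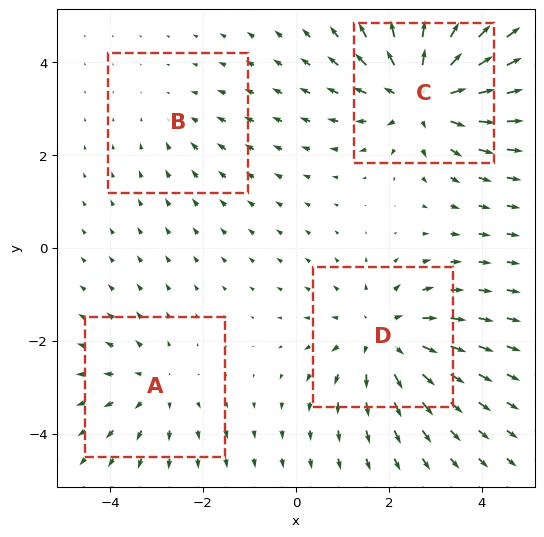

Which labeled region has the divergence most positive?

Divergence at each region's feature centre — A: about +3, B: about -2, C: about +6, D: about +4. Region C is most positive.

C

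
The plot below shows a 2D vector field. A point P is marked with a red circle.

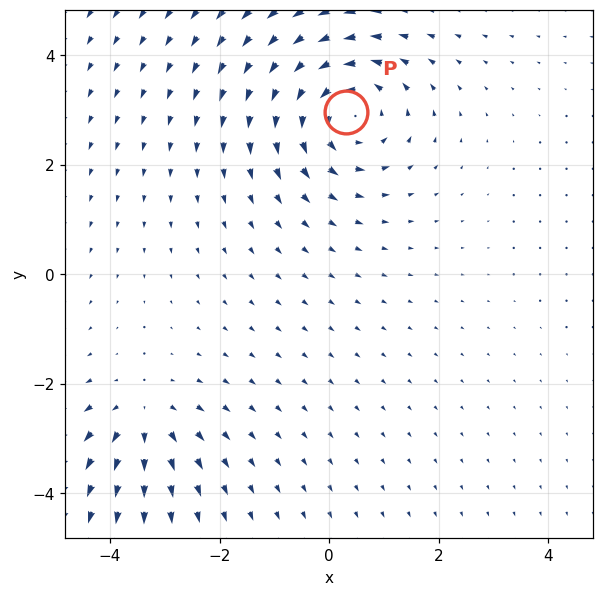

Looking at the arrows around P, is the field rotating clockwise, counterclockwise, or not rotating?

Near P at (0.3, 3.0) the arrows circulate counterclockwise. The curl (z-component) there is about +4; positive curl means counterclockwise rotation.

counterclockwise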